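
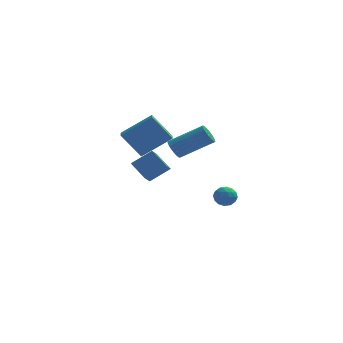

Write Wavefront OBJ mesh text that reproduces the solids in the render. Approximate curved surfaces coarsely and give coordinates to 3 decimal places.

v -3.188 -3.101 0.922
v -3.962 -2.438 1.679
v -3.01 -2.163 0.282
v -3.785 -1.5 1.039
v -2.115 -2.76 1.721
v -2.89 -2.097 2.478
v -1.938 -1.822 1.081
v -2.712 -1.159 1.838
v 0.681 4.187 -3.252
v 1.015 3.866 -3.81
v 0.445 3.134 -2.79
v 0.779 2.813 -3.348
v 1.164 3.19 -2.863
v 1.31 3.841 -3.148
v 0.15 3.159 -3.452
v 0.296 3.81 -3.737
v 0.687 3.231 -3.934
v 1.314 3.251 -3.57
v 0.146 3.749 -3.03
v 0.773 3.769 -2.666
v 0.869 4.119 -3.572
v 0.591 2.881 -3.028
v 0.818 3.102 -2.743
v 1.014 2.914 -3.071
v 1.042 4.104 -3.182
v 1.239 3.916 -3.511
v 1.326 3.518 -2.954
v 0.221 3.084 -3.089
v 0.418 2.896 -3.418
v 0.446 4.086 -3.529
v 0.642 3.898 -3.857
v 0.134 3.482 -3.646
v 0.872 3.557 -3.973
v 0.733 2.939 -3.701
v 0.363 3.142 -3.762
v 0.449 3.524 -3.93
v 1.241 3.569 -3.759
v 1.102 2.95 -3.487
v 1.329 3.171 -3.202
v 1.414 3.554 -3.369
v 1.048 3.195 -3.831
v 0.358 4.05 -3.113
v 0.219 3.431 -2.841
v 0.046 3.446 -3.231
v 0.131 3.829 -3.398
v 0.727 4.061 -2.899
v 0.588 3.443 -2.627
v 1.011 3.476 -2.67
v 1.097 3.858 -2.838
v 0.412 3.805 -2.769
v -1.617 -3.899 3.374
v -1.33 -4.27 2.968
v 0.444 -4.091 4.06
v 0.157 -3.721 4.466
v -1.289 -4.018 2.862
v 0.484 -3.84 3.953
v -1.314 -3.744 2.856
v 0.46 -3.565 3.948
v -1.398 -3.5 2.954
v 0.375 -3.321 4.045
v -1.526 -3.335 3.134
v 0.247 -3.156 4.226
v -1.672 -3.282 3.363
v 0.102 -3.103 4.454
v -1.807 -3.351 3.593
v -0.033 -3.172 4.685
v -1.904 -3.529 3.78
v -0.13 -3.35 4.872
v -1.944 -3.78 3.887
v -0.171 -3.602 4.978
v -1.92 -4.055 3.892
v -0.146 -3.876 4.984
v -1.835 -4.299 3.795
v -0.062 -4.12 4.886
v -1.707 -4.464 3.614
v 0.066 -4.285 4.706
v -1.562 -4.517 3.386
v 0.212 -4.338 4.477
v -1.427 -4.448 3.155
v 0.347 -4.269 4.247
v -4.865 1.206 2.204
v -3.2 1.608 3.437
v -4.951 2.172 2.006
v -3.286 2.574 3.238
v -3.734 1.006 0.742
v -2.069 1.408 1.974
v -3.82 1.972 0.543
v -2.155 2.374 1.776
f 2 4 1
f 5 2 1
f 1 4 3
f 3 5 1
f 2 8 4
f 6 2 5
f 6 8 2
f 4 8 3
f 7 5 3
f 3 8 7
f 7 6 5
f 8 6 7
f 9 46 25
f 46 20 49
f 25 49 14
f 46 49 25
f 9 25 21
f 25 14 26
f 21 26 10
f 25 26 21
f 9 21 30
f 21 10 31
f 30 31 16
f 21 31 30
f 9 30 42
f 30 16 45
f 42 45 19
f 30 45 42
f 9 42 46
f 42 19 50
f 46 50 20
f 42 50 46
f 10 26 37
f 26 14 40
f 37 40 18
f 26 40 37
f 14 49 27
f 49 20 48
f 27 48 13
f 49 48 27
f 20 50 47
f 50 19 43
f 47 43 11
f 50 43 47
f 19 45 44
f 45 16 32
f 44 32 15
f 45 32 44
f 16 31 36
f 31 10 33
f 36 33 17
f 31 33 36
f 12 38 24
f 38 18 39
f 24 39 13
f 38 39 24
f 12 24 22
f 24 13 23
f 22 23 11
f 24 23 22
f 12 22 29
f 22 11 28
f 29 28 15
f 22 28 29
f 12 29 34
f 29 15 35
f 34 35 17
f 29 35 34
f 12 34 38
f 34 17 41
f 38 41 18
f 34 41 38
f 13 39 27
f 39 18 40
f 27 40 14
f 39 40 27
f 11 23 47
f 23 13 48
f 47 48 20
f 23 48 47
f 15 28 44
f 28 11 43
f 44 43 19
f 28 43 44
f 17 35 36
f 35 15 32
f 36 32 16
f 35 32 36
f 18 41 37
f 41 17 33
f 37 33 10
f 41 33 37
f 52 51 55
f 52 55 53
f 53 55 56
f 53 56 54
f 55 51 57
f 55 57 56
f 56 57 58
f 56 58 54
f 57 51 59
f 57 59 58
f 58 59 60
f 58 60 54
f 59 51 61
f 59 61 60
f 60 61 62
f 60 62 54
f 61 51 63
f 61 63 62
f 62 63 64
f 62 64 54
f 63 51 65
f 63 65 64
f 64 65 66
f 64 66 54
f 65 51 67
f 65 67 66
f 66 67 68
f 66 68 54
f 67 51 69
f 67 69 68
f 68 69 70
f 68 70 54
f 69 51 71
f 69 71 70
f 70 71 72
f 70 72 54
f 71 51 73
f 71 73 72
f 72 73 74
f 72 74 54
f 73 51 75
f 73 75 74
f 74 75 76
f 74 76 54
f 75 51 77
f 75 77 76
f 76 77 78
f 76 78 54
f 77 51 79
f 77 79 78
f 78 79 80
f 78 80 54
f 79 51 52
f 79 52 80
f 80 52 53
f 80 53 54
f 82 84 81
f 85 82 81
f 81 84 83
f 83 85 81
f 82 88 84
f 86 82 85
f 86 88 82
f 84 88 83
f 87 85 83
f 83 88 87
f 87 86 85
f 88 86 87



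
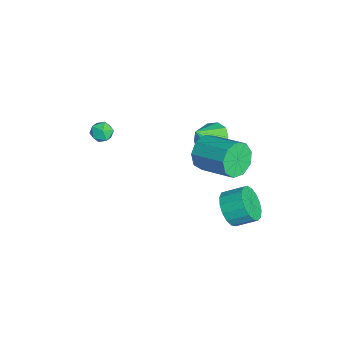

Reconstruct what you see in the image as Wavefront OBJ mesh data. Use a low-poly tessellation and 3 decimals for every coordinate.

v 0.737 2.127 1.028
v 1.503 1.698 0.417
v 1.143 1.253 2.152
v 1.76 2.221 0.731
v 1.626 2.707 1.158
v 1.152 2.972 1.536
v 0.52 2.914 1.72
v -0.03 2.556 1.64
v -0.287 2.033 1.326
v -0.153 1.546 0.899
v 0.321 1.281 0.521
v 0.953 1.339 0.337
v 0.134 -3.05 1.011
v 0.714 -3.303 1.343
v -0.534 -3.757 1.637
v 0.046 -4.01 1.969
v -0.169 -3.339 2.089
v 0.243 -2.902 1.702
v -0.063 -4.158 1.278
v 0.349 -3.721 0.891
v 0.592 -3.988 1.508
v 0.527 -3.482 2.009
v -0.347 -3.578 0.971
v -0.412 -3.072 1.472
v 2.831 1.63 2.119
v 3.499 1.363 1.327
v 4.977 2.803 2.089
v 4.309 3.07 2.881
v 3.069 1.916 1.116
v 4.547 3.356 1.878
v 2.528 2.335 1.374
v 4.005 3.776 2.136
v 2.128 2.424 1.981
v 3.606 3.865 2.742
v 2.057 2.142 2.652
v 3.535 3.582 3.414
v 2.349 1.619 3.074
v 3.827 3.06 3.836
v 2.866 1.102 3.049
v 4.344 2.543 3.811
v 3.367 0.832 2.589
v 4.845 2.272 3.351
v 3.617 0.935 1.909
v 5.095 2.375 2.671
v 3.598 2.813 -2.179
v 3.989 2.26 -1.338
v 4.193 3.374 -0.7
v 3.802 3.927 -1.541
v 4.405 2.351 -1.63
v 4.609 3.465 -0.992
v 4.637 2.548 -2.048
v 4.841 3.662 -1.41
v 4.63 2.805 -2.496
v 4.834 3.92 -1.858
v 4.387 3.065 -2.872
v 4.592 4.179 -2.234
v 3.964 3.267 -3.088
v 4.168 4.381 -2.45
v 3.456 3.364 -3.097
v 3.66 4.479 -2.459
v 2.981 3.336 -2.895
v 3.185 4.45 -2.257
v 2.647 3.187 -2.529
v 2.851 4.302 -1.891
v 2.531 2.953 -2.083
v 2.735 4.067 -1.445
v 2.66 2.687 -1.659
v 2.864 3.801 -1.021
v 3.003 2.45 -1.354
v 3.207 3.564 -0.716
v 3.483 2.295 -1.238
v 3.687 3.409 -0.6
f 2 1 4
f 2 4 3
f 4 1 5
f 4 5 3
f 5 1 6
f 5 6 3
f 6 1 7
f 6 7 3
f 7 1 8
f 7 8 3
f 8 1 9
f 8 9 3
f 9 1 10
f 9 10 3
f 10 1 11
f 10 11 3
f 11 1 12
f 11 12 3
f 12 1 2
f 12 2 3
f 13 24 18
f 13 18 14
f 13 14 20
f 13 20 23
f 13 23 24
f 14 18 22
f 18 24 17
f 24 23 15
f 23 20 19
f 20 14 21
f 16 22 17
f 16 17 15
f 16 15 19
f 16 19 21
f 16 21 22
f 17 22 18
f 15 17 24
f 19 15 23
f 21 19 20
f 22 21 14
f 26 25 29
f 26 29 27
f 27 29 30
f 27 30 28
f 29 25 31
f 29 31 30
f 30 31 32
f 30 32 28
f 31 25 33
f 31 33 32
f 32 33 34
f 32 34 28
f 33 25 35
f 33 35 34
f 34 35 36
f 34 36 28
f 35 25 37
f 35 37 36
f 36 37 38
f 36 38 28
f 37 25 39
f 37 39 38
f 38 39 40
f 38 40 28
f 39 25 41
f 39 41 40
f 40 41 42
f 40 42 28
f 41 25 43
f 41 43 42
f 42 43 44
f 42 44 28
f 43 25 26
f 43 26 44
f 44 26 27
f 44 27 28
f 46 45 49
f 46 49 47
f 47 49 50
f 47 50 48
f 49 45 51
f 49 51 50
f 50 51 52
f 50 52 48
f 51 45 53
f 51 53 52
f 52 53 54
f 52 54 48
f 53 45 55
f 53 55 54
f 54 55 56
f 54 56 48
f 55 45 57
f 55 57 56
f 56 57 58
f 56 58 48
f 57 45 59
f 57 59 58
f 58 59 60
f 58 60 48
f 59 45 61
f 59 61 60
f 60 61 62
f 60 62 48
f 61 45 63
f 61 63 62
f 62 63 64
f 62 64 48
f 63 45 65
f 63 65 64
f 64 65 66
f 64 66 48
f 65 45 67
f 65 67 66
f 66 67 68
f 66 68 48
f 67 45 69
f 67 69 68
f 68 69 70
f 68 70 48
f 69 45 71
f 69 71 70
f 70 71 72
f 70 72 48
f 71 45 46
f 71 46 72
f 72 46 47
f 72 47 48



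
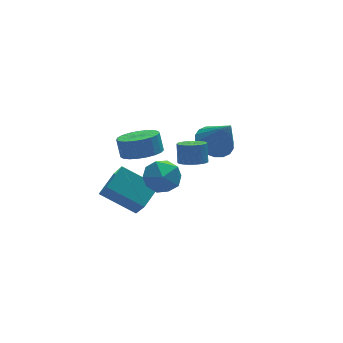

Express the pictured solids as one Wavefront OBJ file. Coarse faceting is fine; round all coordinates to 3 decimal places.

v -3.06 -0.82 3.371
v -2.041 -0.794 3.401
v -2.08 -0.353 4.32
v -3.1 -0.38 4.289
v -2.134 -0.422 3.219
v -2.173 0.019 4.138
v -2.386 -0.12 3.063
v -2.425 0.321 3.982
v -2.756 0.062 2.96
v -2.795 0.503 3.879
v -3.178 0.091 2.928
v -3.217 0.532 3.847
v -3.579 -0.038 2.973
v -3.618 0.403 3.892
v -3.891 -0.302 3.086
v -3.93 0.139 4.005
v -4.06 -0.655 3.249
v -4.099 -0.214 4.168
v -4.055 -1.038 3.432
v -4.094 -0.597 4.351
v -3.879 -1.382 3.605
v -3.918 -0.941 4.524
v -3.561 -1.63 3.738
v -3.6 -1.189 4.657
v -3.156 -1.738 3.807
v -3.195 -1.297 4.725
v -2.735 -1.687 3.8
v -2.774 -1.246 4.719
v -2.371 -1.486 3.719
v -2.41 -1.045 4.638
v -2.125 -1.17 3.578
v -2.164 -0.729 4.497
v 1.323 1.082 1.485
v 1.836 0.351 0.971
v 1.797 0.198 3.215
v 2.158 0.669 1.045
v 2.314 1.069 1.206
v 2.274 1.471 1.423
v 2.046 1.796 1.651
v 1.674 1.98 1.847
v 1.233 1.985 1.971
v 0.809 1.812 1.998
v 0.488 1.494 1.924
v 0.331 1.094 1.763
v 0.371 0.692 1.547
v 0.6 0.367 1.318
v 0.972 0.184 1.123
v 1.413 0.178 0.999
v -1.182 0.885 0.953
v -0.741 0.165 0.258
v -2.739 0.055 0.822
v -2.298 -0.665 0.127
v -2 -0.668 1.179
v -1.038 -0.155 1.26
v -2.442 0.375 -0.18
v -1.48 0.888 -0.099
v -1.519 -0.15 -0.443
v -1.246 -0.794 0.398
v -2.234 1.014 0.682
v -1.961 0.37 1.523
v -2.53 1.652 -3.278
v -2.51 0.481 -1.82
v -4.016 2.864 -2.285
v -3.997 1.693 -0.827
v -1.463 2.447 -2.653
v -1.444 1.276 -1.195
v -2.95 3.659 -1.66
v -2.93 2.488 -0.202
v -1.051 -2.116 3.12
v -0.419 -2.43 3.188
v -0.276 -1.939 4.128
v -0.909 -1.624 4.06
v -0.348 -2.18 3.047
v -0.205 -1.689 3.987
v -0.4 -1.92 2.918
v -0.257 -1.428 3.858
v -0.564 -1.693 2.825
v -0.421 -1.201 3.765
v -0.812 -1.539 2.782
v -0.669 -1.048 3.722
v -1.102 -1.485 2.798
v -0.959 -0.994 3.738
v -1.383 -1.54 2.87
v -1.24 -1.049 3.809
v -1.607 -1.694 2.984
v -1.464 -1.203 3.924
v -1.735 -1.922 3.123
v -1.592 -1.431 4.062
v -1.744 -2.183 3.261
v -1.601 -1.691 4.2
v -1.634 -2.432 3.374
v -1.491 -1.941 4.314
v -1.423 -2.627 3.444
v -1.28 -2.135 4.384
v -1.148 -2.733 3.457
v -1.005 -2.242 4.397
v -0.856 -2.732 3.413
v -0.713 -2.241 4.353
v -0.598 -2.625 3.318
v -0.455 -2.134 4.257
f 2 1 5
f 2 5 3
f 3 5 6
f 3 6 4
f 5 1 7
f 5 7 6
f 6 7 8
f 6 8 4
f 7 1 9
f 7 9 8
f 8 9 10
f 8 10 4
f 9 1 11
f 9 11 10
f 10 11 12
f 10 12 4
f 11 1 13
f 11 13 12
f 12 13 14
f 12 14 4
f 13 1 15
f 13 15 14
f 14 15 16
f 14 16 4
f 15 1 17
f 15 17 16
f 16 17 18
f 16 18 4
f 17 1 19
f 17 19 18
f 18 19 20
f 18 20 4
f 19 1 21
f 19 21 20
f 20 21 22
f 20 22 4
f 21 1 23
f 21 23 22
f 22 23 24
f 22 24 4
f 23 1 25
f 23 25 24
f 24 25 26
f 24 26 4
f 25 1 27
f 25 27 26
f 26 27 28
f 26 28 4
f 27 1 29
f 27 29 28
f 28 29 30
f 28 30 4
f 29 1 31
f 29 31 30
f 30 31 32
f 30 32 4
f 31 1 2
f 31 2 32
f 32 2 3
f 32 3 4
f 34 33 36
f 34 36 35
f 36 33 37
f 36 37 35
f 37 33 38
f 37 38 35
f 38 33 39
f 38 39 35
f 39 33 40
f 39 40 35
f 40 33 41
f 40 41 35
f 41 33 42
f 41 42 35
f 42 33 43
f 42 43 35
f 43 33 44
f 43 44 35
f 44 33 45
f 44 45 35
f 45 33 46
f 45 46 35
f 46 33 47
f 46 47 35
f 47 33 48
f 47 48 35
f 48 33 34
f 48 34 35
f 49 60 54
f 49 54 50
f 49 50 56
f 49 56 59
f 49 59 60
f 50 54 58
f 54 60 53
f 60 59 51
f 59 56 55
f 56 50 57
f 52 58 53
f 52 53 51
f 52 51 55
f 52 55 57
f 52 57 58
f 53 58 54
f 51 53 60
f 55 51 59
f 57 55 56
f 58 57 50
f 62 64 61
f 65 62 61
f 61 64 63
f 63 65 61
f 62 68 64
f 66 62 65
f 66 68 62
f 64 68 63
f 67 65 63
f 63 68 67
f 67 66 65
f 68 66 67
f 70 69 73
f 70 73 71
f 71 73 74
f 71 74 72
f 73 69 75
f 73 75 74
f 74 75 76
f 74 76 72
f 75 69 77
f 75 77 76
f 76 77 78
f 76 78 72
f 77 69 79
f 77 79 78
f 78 79 80
f 78 80 72
f 79 69 81
f 79 81 80
f 80 81 82
f 80 82 72
f 81 69 83
f 81 83 82
f 82 83 84
f 82 84 72
f 83 69 85
f 83 85 84
f 84 85 86
f 84 86 72
f 85 69 87
f 85 87 86
f 86 87 88
f 86 88 72
f 87 69 89
f 87 89 88
f 88 89 90
f 88 90 72
f 89 69 91
f 89 91 90
f 90 91 92
f 90 92 72
f 91 69 93
f 91 93 92
f 92 93 94
f 92 94 72
f 93 69 95
f 93 95 94
f 94 95 96
f 94 96 72
f 95 69 97
f 95 97 96
f 96 97 98
f 96 98 72
f 97 69 99
f 97 99 98
f 98 99 100
f 98 100 72
f 99 69 70
f 99 70 100
f 100 70 71
f 100 71 72



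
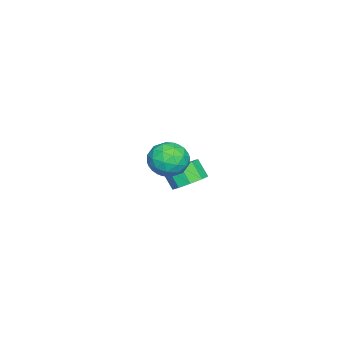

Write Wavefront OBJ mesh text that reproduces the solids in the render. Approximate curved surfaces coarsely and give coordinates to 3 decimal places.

v 1.996 3.198 1.918
v 2.796 2.964 1.331
v 1.624 1.596 2.049
v 2.424 1.362 1.462
v 2.572 1.729 2.402
v 2.801 2.719 2.321
v 1.619 1.841 1.059
v 1.848 2.831 0.978
v 2.563 2.126 0.8
v 3.152 2.057 1.629
v 1.268 2.503 1.751
v 1.857 2.434 2.58
v 2.429 3.222 1.613
v 1.991 1.338 1.767
v 2.078 1.554 2.319
v 2.549 1.416 1.974
v 2.432 3.078 2.195
v 2.902 2.941 1.85
v 2.77 2.214 2.479
v 1.518 1.619 1.53
v 1.988 1.482 1.185
v 1.871 3.144 1.406
v 2.342 3.006 1.061
v 1.65 2.346 0.901
v 2.762 2.592 0.956
v 2.543 1.65 1.032
v 2.07 1.931 0.796
v 2.205 2.513 0.748
v 3.108 2.551 1.443
v 2.89 1.609 1.52
v 2.976 1.825 2.073
v 3.111 2.407 2.025
v 2.971 2.058 1.131
v 1.53 2.951 1.86
v 1.312 2.009 1.937
v 1.309 2.153 1.355
v 1.444 2.735 1.307
v 1.877 2.91 2.348
v 1.658 1.968 2.424
v 2.215 2.047 2.632
v 2.35 2.629 2.584
v 1.449 2.502 2.249
v -3.322 1.346 -3.165
v -2.425 1.092 -3.041
v -2.722 0.481 -2.15
v -3.618 0.734 -2.275
v -2.549 1.63 -2.712
v -2.846 1.019 -1.822
v -3.034 2.036 -2.596
v -3.331 1.425 -1.705
v -3.654 2.118 -2.746
v -3.951 1.507 -1.855
v -4.118 1.839 -3.092
v -4.415 1.228 -2.202
v -4.21 1.329 -3.473
v -4.507 0.718 -2.582
v -3.886 0.827 -3.709
v -4.183 0.216 -2.819
v -3.298 0.567 -3.692
v -3.595 -0.044 -2.801
v -2.721 0.672 -3.427
v -3.018 0.061 -2.537
f 1 38 17
f 38 12 41
f 17 41 6
f 38 41 17
f 1 17 13
f 17 6 18
f 13 18 2
f 17 18 13
f 1 13 22
f 13 2 23
f 22 23 8
f 13 23 22
f 1 22 34
f 22 8 37
f 34 37 11
f 22 37 34
f 1 34 38
f 34 11 42
f 38 42 12
f 34 42 38
f 2 18 29
f 18 6 32
f 29 32 10
f 18 32 29
f 6 41 19
f 41 12 40
f 19 40 5
f 41 40 19
f 12 42 39
f 42 11 35
f 39 35 3
f 42 35 39
f 11 37 36
f 37 8 24
f 36 24 7
f 37 24 36
f 8 23 28
f 23 2 25
f 28 25 9
f 23 25 28
f 4 30 16
f 30 10 31
f 16 31 5
f 30 31 16
f 4 16 14
f 16 5 15
f 14 15 3
f 16 15 14
f 4 14 21
f 14 3 20
f 21 20 7
f 14 20 21
f 4 21 26
f 21 7 27
f 26 27 9
f 21 27 26
f 4 26 30
f 26 9 33
f 30 33 10
f 26 33 30
f 5 31 19
f 31 10 32
f 19 32 6
f 31 32 19
f 3 15 39
f 15 5 40
f 39 40 12
f 15 40 39
f 7 20 36
f 20 3 35
f 36 35 11
f 20 35 36
f 9 27 28
f 27 7 24
f 28 24 8
f 27 24 28
f 10 33 29
f 33 9 25
f 29 25 2
f 33 25 29
f 44 43 47
f 44 47 45
f 45 47 48
f 45 48 46
f 47 43 49
f 47 49 48
f 48 49 50
f 48 50 46
f 49 43 51
f 49 51 50
f 50 51 52
f 50 52 46
f 51 43 53
f 51 53 52
f 52 53 54
f 52 54 46
f 53 43 55
f 53 55 54
f 54 55 56
f 54 56 46
f 55 43 57
f 55 57 56
f 56 57 58
f 56 58 46
f 57 43 59
f 57 59 58
f 58 59 60
f 58 60 46
f 59 43 61
f 59 61 60
f 60 61 62
f 60 62 46
f 61 43 44
f 61 44 62
f 62 44 45
f 62 45 46



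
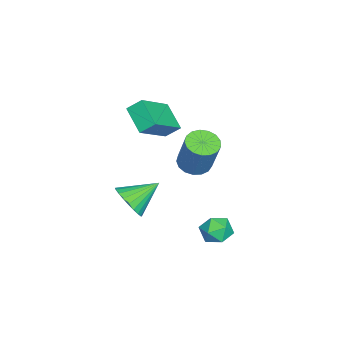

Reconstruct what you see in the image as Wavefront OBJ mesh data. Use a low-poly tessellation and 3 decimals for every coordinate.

v 1.252 1.185 -3.324
v 1.661 0.909 -2.695
v 1.019 -0.029 -3.705
v 1.428 -0.305 -3.076
v 0.725 0.059 -2.967
v 0.869 0.809 -2.731
v 1.811 0.071 -3.669
v 1.955 0.821 -3.433
v 2.007 0.22 -2.909
v 1.336 0.213 -2.475
v 1.344 0.667 -3.925
v 0.673 0.66 -3.491
v 1.017 -0.593 0.749
v 1.718 -0.495 0.474
v 2.325 -0.009 2.196
v 1.623 -0.107 2.471
v 1.564 -0.168 0.436
v 2.17 0.318 2.159
v 1.283 0.062 0.47
v 1.89 0.548 2.193
v 0.942 0.141 0.568
v 1.549 0.628 2.29
v 0.618 0.052 0.707
v 1.225 0.539 2.429
v 0.385 -0.184 0.856
v 0.992 0.302 2.578
v 0.297 -0.514 0.98
v 0.904 -0.028 2.702
v 0.374 -0.863 1.051
v 0.98 -0.376 2.774
v 0.598 -1.149 1.053
v 1.204 -0.663 2.776
v 0.918 -1.309 0.986
v 1.524 -0.822 2.708
v 1.26 -1.304 0.864
v 1.867 -0.817 2.586
v 1.547 -1.136 0.715
v 2.154 -0.65 2.438
v 1.713 -0.845 0.575
v 2.319 -0.358 2.297
v 0.182 -3.674 -2.981
v 0.822 -3.739 -2.282
v -0.642 -2.506 -2.119
v 0.973 -3.476 -2.495
v 1.004 -3.243 -2.781
v 0.91 -3.075 -3.098
v 0.705 -2.999 -3.397
v 0.42 -3.025 -3.633
v 0.099 -3.151 -3.77
v -0.209 -3.356 -3.786
v -0.458 -3.609 -3.68
v -0.609 -3.873 -3.468
v -0.64 -4.106 -3.182
v -0.546 -4.274 -2.865
v -0.341 -4.35 -2.565
v -0.056 -4.323 -2.33
v 0.265 -4.198 -2.193
v 0.573 -3.993 -2.176
v -1.996 -3.122 1.424
v -0.421 -3.857 2.62
v -2.111 -2.472 1.976
v -0.536 -3.208 3.171
v -1.044 -2.312 0.669
v 0.531 -3.048 1.864
v -1.159 -1.663 1.22
v 0.416 -2.398 2.416
f 1 12 6
f 1 6 2
f 1 2 8
f 1 8 11
f 1 11 12
f 2 6 10
f 6 12 5
f 12 11 3
f 11 8 7
f 8 2 9
f 4 10 5
f 4 5 3
f 4 3 7
f 4 7 9
f 4 9 10
f 5 10 6
f 3 5 12
f 7 3 11
f 9 7 8
f 10 9 2
f 14 13 17
f 14 17 15
f 15 17 18
f 15 18 16
f 17 13 19
f 17 19 18
f 18 19 20
f 18 20 16
f 19 13 21
f 19 21 20
f 20 21 22
f 20 22 16
f 21 13 23
f 21 23 22
f 22 23 24
f 22 24 16
f 23 13 25
f 23 25 24
f 24 25 26
f 24 26 16
f 25 13 27
f 25 27 26
f 26 27 28
f 26 28 16
f 27 13 29
f 27 29 28
f 28 29 30
f 28 30 16
f 29 13 31
f 29 31 30
f 30 31 32
f 30 32 16
f 31 13 33
f 31 33 32
f 32 33 34
f 32 34 16
f 33 13 35
f 33 35 34
f 34 35 36
f 34 36 16
f 35 13 37
f 35 37 36
f 36 37 38
f 36 38 16
f 37 13 39
f 37 39 38
f 38 39 40
f 38 40 16
f 39 13 14
f 39 14 40
f 40 14 15
f 40 15 16
f 42 41 44
f 42 44 43
f 44 41 45
f 44 45 43
f 45 41 46
f 45 46 43
f 46 41 47
f 46 47 43
f 47 41 48
f 47 48 43
f 48 41 49
f 48 49 43
f 49 41 50
f 49 50 43
f 50 41 51
f 50 51 43
f 51 41 52
f 51 52 43
f 52 41 53
f 52 53 43
f 53 41 54
f 53 54 43
f 54 41 55
f 54 55 43
f 55 41 56
f 55 56 43
f 56 41 57
f 56 57 43
f 57 41 58
f 57 58 43
f 58 41 42
f 58 42 43
f 60 62 59
f 63 60 59
f 59 62 61
f 61 63 59
f 60 66 62
f 64 60 63
f 64 66 60
f 62 66 61
f 65 63 61
f 61 66 65
f 65 64 63
f 66 64 65



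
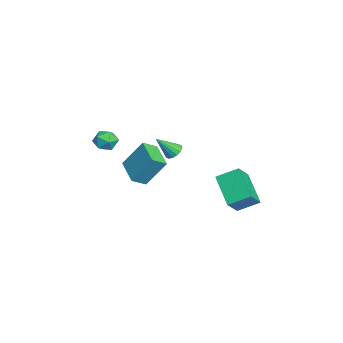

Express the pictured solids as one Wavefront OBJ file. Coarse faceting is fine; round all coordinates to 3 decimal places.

v -0.707 -3.222 -0.044
v -0.129 -3.733 0.062
v -1.491 -4.167 -0.322
v -0.913 -4.678 -0.216
v -1.208 -4.292 0.392
v -0.723 -3.708 0.564
v -0.897 -4.192 -0.824
v -0.412 -3.608 -0.652
v -0.247 -4.332 -0.42
v -0.439 -4.394 0.332
v -1.181 -3.506 -0.592
v -1.373 -3.568 0.16
v -3.34 -0.279 -2.238
v -2.766 -0.343 -2.435
v -3.06 -1.281 -1.102
v -2.755 -0.105 -2.228
v -2.901 0.086 -2.024
v -3.164 0.18 -1.876
v -3.474 0.15 -1.826
v -3.749 0.006 -1.886
v -3.913 -0.215 -2.04
v -3.924 -0.453 -2.247
v -3.779 -0.644 -2.452
v -3.516 -0.738 -2.599
v -3.205 -0.708 -2.65
v -2.931 -0.564 -2.59
v -0.979 2.505 -3.494
v -0.925 3.742 -2.82
v 0.701 3.112 -4.744
v 0.755 4.349 -4.071
v -0.075 1.951 -2.549
v -0.021 3.188 -1.876
v 1.605 2.558 -3.8
v 1.659 3.795 -3.126
v 0.904 -2.257 -1.272
v 1.297 -2.995 -0.802
v 1.041 -1.171 0.318
v 1.434 -1.91 0.788
v 2.486 -1.73 -1.768
v 2.879 -2.469 -1.298
v 2.623 -0.645 -0.178
v 3.016 -1.383 0.292
f 1 12 6
f 1 6 2
f 1 2 8
f 1 8 11
f 1 11 12
f 2 6 10
f 6 12 5
f 12 11 3
f 11 8 7
f 8 2 9
f 4 10 5
f 4 5 3
f 4 3 7
f 4 7 9
f 4 9 10
f 5 10 6
f 3 5 12
f 7 3 11
f 9 7 8
f 10 9 2
f 14 13 16
f 14 16 15
f 16 13 17
f 16 17 15
f 17 13 18
f 17 18 15
f 18 13 19
f 18 19 15
f 19 13 20
f 19 20 15
f 20 13 21
f 20 21 15
f 21 13 22
f 21 22 15
f 22 13 23
f 22 23 15
f 23 13 24
f 23 24 15
f 24 13 25
f 24 25 15
f 25 13 26
f 25 26 15
f 26 13 14
f 26 14 15
f 28 30 27
f 31 28 27
f 27 30 29
f 29 31 27
f 28 34 30
f 32 28 31
f 32 34 28
f 30 34 29
f 33 31 29
f 29 34 33
f 33 32 31
f 34 32 33
f 36 38 35
f 39 36 35
f 35 38 37
f 37 39 35
f 36 42 38
f 40 36 39
f 40 42 36
f 38 42 37
f 41 39 37
f 37 42 41
f 41 40 39
f 42 40 41



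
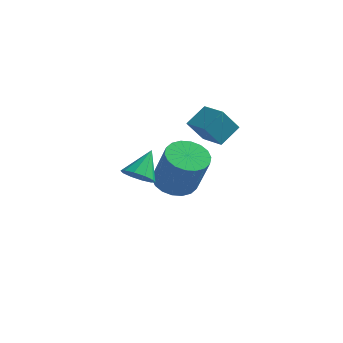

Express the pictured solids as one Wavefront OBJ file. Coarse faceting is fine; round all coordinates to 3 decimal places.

v 3.443 -0.47 3.996
v 3.845 0.388 4.611
v 2.427 0.167 3.772
v 2.829 1.025 4.386
v 3.951 -0.005 3.014
v 4.353 0.853 3.628
v 2.935 0.632 2.789
v 3.337 1.49 3.404
v 2.071 -0.124 0.615
v 2.837 0.369 0.424
v 3.554 -0.043 2.234
v 2.789 -0.536 2.425
v 2.584 0.652 0.589
v 3.301 0.24 2.399
v 2.229 0.781 0.758
v 2.946 0.369 2.568
v 1.843 0.731 0.9
v 2.561 0.32 2.71
v 1.503 0.512 0.985
v 2.22 0.1 2.795
v 1.275 0.167 0.997
v 1.992 -0.245 2.807
v 1.205 -0.236 0.933
v 1.922 -0.648 2.743
v 1.306 -0.617 0.806
v 2.023 -1.029 2.616
v 1.559 -0.9 0.641
v 2.276 -1.312 2.451
v 1.914 -1.029 0.472
v 2.631 -1.441 2.282
v 2.299 -0.98 0.33
v 3.017 -1.391 2.14
v 2.64 -0.76 0.245
v 3.357 -1.172 2.055
v 2.868 -0.415 0.233
v 3.585 -0.827 2.043
v 2.938 -0.012 0.297
v 3.655 -0.424 2.107
v 2.412 -4.384 3.299
v 2.761 -3.996 2.848
v 2.548 -3.436 4.221
v 2.346 -3.901 2.811
v 1.957 -3.991 2.961
v 1.742 -4.231 3.24
v 1.782 -4.529 3.541
v 2.063 -4.773 3.75
v 2.477 -4.868 3.787
v 2.866 -4.778 3.637
v 3.082 -4.538 3.358
v 3.041 -4.24 3.057
f 2 4 1
f 5 2 1
f 1 4 3
f 3 5 1
f 2 8 4
f 6 2 5
f 6 8 2
f 4 8 3
f 7 5 3
f 3 8 7
f 7 6 5
f 8 6 7
f 10 9 13
f 10 13 11
f 11 13 14
f 11 14 12
f 13 9 15
f 13 15 14
f 14 15 16
f 14 16 12
f 15 9 17
f 15 17 16
f 16 17 18
f 16 18 12
f 17 9 19
f 17 19 18
f 18 19 20
f 18 20 12
f 19 9 21
f 19 21 20
f 20 21 22
f 20 22 12
f 21 9 23
f 21 23 22
f 22 23 24
f 22 24 12
f 23 9 25
f 23 25 24
f 24 25 26
f 24 26 12
f 25 9 27
f 25 27 26
f 26 27 28
f 26 28 12
f 27 9 29
f 27 29 28
f 28 29 30
f 28 30 12
f 29 9 31
f 29 31 30
f 30 31 32
f 30 32 12
f 31 9 33
f 31 33 32
f 32 33 34
f 32 34 12
f 33 9 35
f 33 35 34
f 34 35 36
f 34 36 12
f 35 9 37
f 35 37 36
f 36 37 38
f 36 38 12
f 37 9 10
f 37 10 38
f 38 10 11
f 38 11 12
f 40 39 42
f 40 42 41
f 42 39 43
f 42 43 41
f 43 39 44
f 43 44 41
f 44 39 45
f 44 45 41
f 45 39 46
f 45 46 41
f 46 39 47
f 46 47 41
f 47 39 48
f 47 48 41
f 48 39 49
f 48 49 41
f 49 39 50
f 49 50 41
f 50 39 40
f 50 40 41



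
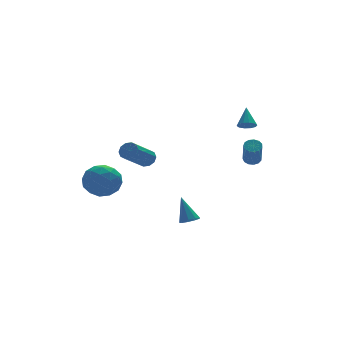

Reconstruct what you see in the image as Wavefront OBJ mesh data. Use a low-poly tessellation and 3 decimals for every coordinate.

v -4.059 3.792 -2.921
v -2.948 3.619 -2.539
v -4.712 2.601 -1.561
v -3.601 2.428 -1.179
v -4.124 3.483 -1.025
v -3.72 4.219 -1.866
v -3.94 2.001 -2.234
v -3.536 2.737 -3.075
v -2.874 2.511 -2.115
v -2.987 3.428 -1.367
v -4.673 2.792 -2.733
v -4.786 3.709 -1.985
v -3.446 3.81 -2.85
v -4.214 2.41 -1.25
v -4.521 3.031 -1.16
v -3.868 2.928 -0.935
v -3.9 4.163 -2.454
v -3.247 4.061 -2.229
v -3.938 3.982 -1.339
v -4.413 2.159 -1.871
v -3.76 2.057 -1.646
v -3.792 3.292 -3.165
v -3.139 3.189 -2.94
v -3.722 2.238 -2.761
v -2.749 3.057 -2.376
v -3.133 2.357 -1.576
v -3.333 2.106 -2.197
v -3.095 2.539 -2.691
v -2.816 3.596 -1.936
v -3.2 2.896 -1.137
v -3.507 3.516 -1.046
v -3.27 3.949 -1.54
v -2.773 2.945 -1.687
v -4.46 3.324 -2.963
v -4.844 2.624 -2.164
v -4.39 2.271 -2.56
v -4.153 2.704 -3.054
v -4.527 3.863 -2.524
v -4.911 3.163 -1.724
v -4.565 3.681 -1.409
v -4.327 4.114 -1.903
v -4.887 3.275 -2.413
v -0.261 -0.758 -4.177
v 0.208 -1.037 -3.953
v -0.379 0.178 -2.763
v 0.327 -0.711 -4.159
v 0.171 -0.407 -4.373
v -0.187 -0.267 -4.496
v -0.579 -0.356 -4.47
v -0.823 -0.634 -4.306
v -0.803 -0.969 -4.083
v -0.53 -1.206 -3.904
v -0.131 -1.233 -3.852
v 3.186 -1.223 0.093
v 3.415 -0.874 0.386
v 3.044 -1.728 1.699
v 2.814 -2.077 1.407
v 3.141 -0.791 0.362
v 2.77 -1.646 1.675
v 2.881 -0.846 0.252
v 2.51 -1.7 1.566
v 2.718 -1.02 0.093
v 2.346 -1.875 1.406
v 2.703 -1.259 -0.067
v 2.331 -2.113 1.246
v 2.841 -1.486 -0.175
v 2.47 -2.34 1.138
v 3.089 -1.63 -0.199
v 2.718 -2.484 1.115
v 3.368 -1.644 -0.129
v 2.996 -2.498 1.184
v 3.588 -1.525 0.011
v 3.217 -2.379 1.324
v 3.681 -1.31 0.177
v 3.31 -2.164 1.49
v 3.617 -1.067 0.317
v 3.245 -1.921 1.63
v -0.924 3.8 -1.013
v -0.502 3.665 -0.579
v -1.934 2.745 0.527
v -2.356 2.88 0.093
v -0.655 4.005 -0.494
v -2.087 3.086 0.613
v -0.91 4.268 -0.607
v -2.343 3.348 0.5
v -1.171 4.351 -0.875
v -2.603 3.432 0.232
v -1.337 4.224 -1.196
v -2.77 3.305 -0.089
v -1.346 3.935 -1.447
v -2.778 3.015 -0.341
v -1.193 3.594 -1.533
v -2.625 2.675 -0.426
v -0.937 3.332 -1.42
v -2.37 2.412 -0.313
v -0.677 3.248 -1.152
v -2.109 2.329 -0.045
v -0.51 3.375 -0.831
v -1.943 2.456 0.276
v 3.672 0.499 1.932
v 4.202 0.512 1.753
v 4.008 1.321 2.988
v 4.032 0.773 1.603
v 3.724 0.93 1.579
v 3.397 0.922 1.69
v 3.174 0.752 1.893
v 3.141 0.485 2.112
v 3.312 0.224 2.261
v 3.619 0.067 2.285
v 3.947 0.075 2.174
v 4.17 0.245 1.971
f 1 38 17
f 38 12 41
f 17 41 6
f 38 41 17
f 1 17 13
f 17 6 18
f 13 18 2
f 17 18 13
f 1 13 22
f 13 2 23
f 22 23 8
f 13 23 22
f 1 22 34
f 22 8 37
f 34 37 11
f 22 37 34
f 1 34 38
f 34 11 42
f 38 42 12
f 34 42 38
f 2 18 29
f 18 6 32
f 29 32 10
f 18 32 29
f 6 41 19
f 41 12 40
f 19 40 5
f 41 40 19
f 12 42 39
f 42 11 35
f 39 35 3
f 42 35 39
f 11 37 36
f 37 8 24
f 36 24 7
f 37 24 36
f 8 23 28
f 23 2 25
f 28 25 9
f 23 25 28
f 4 30 16
f 30 10 31
f 16 31 5
f 30 31 16
f 4 16 14
f 16 5 15
f 14 15 3
f 16 15 14
f 4 14 21
f 14 3 20
f 21 20 7
f 14 20 21
f 4 21 26
f 21 7 27
f 26 27 9
f 21 27 26
f 4 26 30
f 26 9 33
f 30 33 10
f 26 33 30
f 5 31 19
f 31 10 32
f 19 32 6
f 31 32 19
f 3 15 39
f 15 5 40
f 39 40 12
f 15 40 39
f 7 20 36
f 20 3 35
f 36 35 11
f 20 35 36
f 9 27 28
f 27 7 24
f 28 24 8
f 27 24 28
f 10 33 29
f 33 9 25
f 29 25 2
f 33 25 29
f 44 43 46
f 44 46 45
f 46 43 47
f 46 47 45
f 47 43 48
f 47 48 45
f 48 43 49
f 48 49 45
f 49 43 50
f 49 50 45
f 50 43 51
f 50 51 45
f 51 43 52
f 51 52 45
f 52 43 53
f 52 53 45
f 53 43 44
f 53 44 45
f 55 54 58
f 55 58 56
f 56 58 59
f 56 59 57
f 58 54 60
f 58 60 59
f 59 60 61
f 59 61 57
f 60 54 62
f 60 62 61
f 61 62 63
f 61 63 57
f 62 54 64
f 62 64 63
f 63 64 65
f 63 65 57
f 64 54 66
f 64 66 65
f 65 66 67
f 65 67 57
f 66 54 68
f 66 68 67
f 67 68 69
f 67 69 57
f 68 54 70
f 68 70 69
f 69 70 71
f 69 71 57
f 70 54 72
f 70 72 71
f 71 72 73
f 71 73 57
f 72 54 74
f 72 74 73
f 73 74 75
f 73 75 57
f 74 54 76
f 74 76 75
f 75 76 77
f 75 77 57
f 76 54 55
f 76 55 77
f 77 55 56
f 77 56 57
f 79 78 82
f 79 82 80
f 80 82 83
f 80 83 81
f 82 78 84
f 82 84 83
f 83 84 85
f 83 85 81
f 84 78 86
f 84 86 85
f 85 86 87
f 85 87 81
f 86 78 88
f 86 88 87
f 87 88 89
f 87 89 81
f 88 78 90
f 88 90 89
f 89 90 91
f 89 91 81
f 90 78 92
f 90 92 91
f 91 92 93
f 91 93 81
f 92 78 94
f 92 94 93
f 93 94 95
f 93 95 81
f 94 78 96
f 94 96 95
f 95 96 97
f 95 97 81
f 96 78 98
f 96 98 97
f 97 98 99
f 97 99 81
f 98 78 79
f 98 79 99
f 99 79 80
f 99 80 81
f 101 100 103
f 101 103 102
f 103 100 104
f 103 104 102
f 104 100 105
f 104 105 102
f 105 100 106
f 105 106 102
f 106 100 107
f 106 107 102
f 107 100 108
f 107 108 102
f 108 100 109
f 108 109 102
f 109 100 110
f 109 110 102
f 110 100 111
f 110 111 102
f 111 100 101
f 111 101 102



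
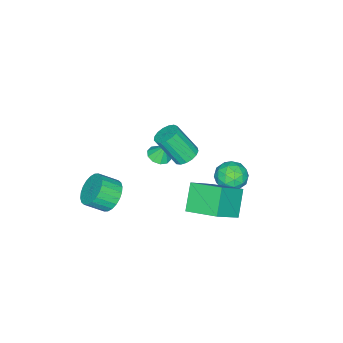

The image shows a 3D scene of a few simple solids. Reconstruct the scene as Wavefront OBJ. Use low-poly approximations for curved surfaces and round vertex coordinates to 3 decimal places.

v 3.12 -2.892 -0.817
v 3.925 -2.792 -1.436
v 4.604 -3.588 -0.682
v 3.8 -3.688 -0.063
v 3.987 -2.495 -1.179
v 4.667 -3.29 -0.424
v 3.918 -2.258 -0.867
v 4.597 -3.054 -0.112
v 3.727 -2.118 -0.547
v 4.406 -2.914 0.208
v 3.443 -2.096 -0.268
v 4.123 -2.891 0.486
v 3.111 -2.195 -0.073
v 3.79 -2.99 0.681
v 2.78 -2.4 0.009
v 3.459 -3.196 0.763
v 2.501 -2.68 -0.035
v 3.18 -3.476 0.719
v 2.316 -2.992 -0.198
v 2.995 -3.788 0.556
v 2.253 -3.29 -0.456
v 2.933 -4.085 0.299
v 2.323 -3.526 -0.768
v 3.002 -4.322 -0.013
v 2.514 -3.666 -1.088
v 3.193 -4.462 -0.333
v 2.797 -3.689 -1.366
v 3.477 -4.484 -0.612
v 3.13 -3.59 -1.561
v 3.809 -4.385 -0.807
v 3.461 -3.384 -1.643
v 4.14 -4.18 -0.889
v 3.74 -3.104 -1.599
v 4.419 -3.9 -0.845
v -3.282 1.182 -3.463
v -2.611 0.419 -3.367
v -4.029 0.701 -2.073
v -3.358 -0.062 -1.977
v -3.053 0.903 -1.853
v -2.592 1.201 -2.712
v -4.048 -0.081 -2.728
v -3.587 0.217 -3.587
v -3.085 -0.361 -2.913
v -2.47 0.247 -2.372
v -4.17 0.873 -3.068
v -3.555 1.481 -2.527
v -2.881 0.843 -3.537
v -3.759 0.277 -1.903
v -3.58 0.844 -1.83
v -3.186 0.396 -1.773
v -2.869 1.302 -3.152
v -2.475 0.854 -3.096
v -2.735 1.138 -2.206
v -4.165 0.266 -2.344
v -3.771 -0.182 -2.288
v -3.454 0.724 -3.667
v -3.06 0.276 -3.61
v -3.905 -0.018 -3.234
v -2.766 -0.064 -3.214
v -3.205 -0.347 -2.397
v -3.61 -0.358 -2.838
v -3.339 -0.183 -3.343
v -2.404 0.293 -2.896
v -2.843 0.01 -2.079
v -2.664 0.578 -2.006
v -2.393 0.753 -2.511
v -2.683 -0.166 -2.629
v -3.797 1.11 -3.361
v -4.236 0.827 -2.544
v -4.247 0.367 -2.929
v -3.976 0.542 -3.434
v -3.435 1.467 -3.043
v -3.874 1.184 -2.226
v -3.301 1.303 -2.097
v -3.03 1.478 -2.602
v -3.957 1.286 -2.811
v 0.779 0.305 2.672
v 1.511 0.456 2.605
v 1.872 -0.574 4.221
v 1.141 -0.725 4.288
v 1.385 0.726 2.805
v 1.747 -0.303 4.421
v 1.121 0.9 2.975
v 1.483 -0.13 4.591
v 0.778 0.937 3.075
v 1.14 -0.092 4.691
v 0.436 0.83 3.083
v 0.798 -0.2 4.699
v 0.172 0.602 2.997
v 0.534 -0.428 4.613
v 0.047 0.306 2.837
v 0.409 -0.724 4.453
v 0.09 0.01 2.638
v 0.452 -1.02 4.254
v 0.291 -0.219 2.448
v 0.653 -1.248 4.064
v 0.604 -0.327 2.309
v 0.966 -1.357 3.924
v 0.956 -0.291 2.253
v 1.318 -1.321 3.869
v 1.268 -0.118 2.293
v 1.63 -1.148 3.909
v 1.468 0.151 2.42
v 1.83 -0.878 4.036
v -0.012 1.144 -2.735
v -1.196 0.671 -1.493
v -0.122 3.043 -2.117
v -1.306 2.57 -0.876
v 1.566 0.79 -1.364
v 0.382 0.317 -0.123
v 1.456 2.689 -0.747
v 0.272 2.216 0.495
v -1.068 -2.686 -0.704
v -0.475 -3.029 -0.517
v -1.172 -2.314 0.304
v -0.362 -2.627 -0.653
v -0.519 -2.248 -0.809
v -0.886 -2.036 -0.925
v -1.322 -2.073 -0.957
v -1.661 -2.343 -0.892
v -1.774 -2.745 -0.755
v -1.617 -3.124 -0.599
v -1.251 -3.336 -0.483
v -0.815 -3.299 -0.452
f 2 1 5
f 2 5 3
f 3 5 6
f 3 6 4
f 5 1 7
f 5 7 6
f 6 7 8
f 6 8 4
f 7 1 9
f 7 9 8
f 8 9 10
f 8 10 4
f 9 1 11
f 9 11 10
f 10 11 12
f 10 12 4
f 11 1 13
f 11 13 12
f 12 13 14
f 12 14 4
f 13 1 15
f 13 15 14
f 14 15 16
f 14 16 4
f 15 1 17
f 15 17 16
f 16 17 18
f 16 18 4
f 17 1 19
f 17 19 18
f 18 19 20
f 18 20 4
f 19 1 21
f 19 21 20
f 20 21 22
f 20 22 4
f 21 1 23
f 21 23 22
f 22 23 24
f 22 24 4
f 23 1 25
f 23 25 24
f 24 25 26
f 24 26 4
f 25 1 27
f 25 27 26
f 26 27 28
f 26 28 4
f 27 1 29
f 27 29 28
f 28 29 30
f 28 30 4
f 29 1 31
f 29 31 30
f 30 31 32
f 30 32 4
f 31 1 33
f 31 33 32
f 32 33 34
f 32 34 4
f 33 1 2
f 33 2 34
f 34 2 3
f 34 3 4
f 35 72 51
f 72 46 75
f 51 75 40
f 72 75 51
f 35 51 47
f 51 40 52
f 47 52 36
f 51 52 47
f 35 47 56
f 47 36 57
f 56 57 42
f 47 57 56
f 35 56 68
f 56 42 71
f 68 71 45
f 56 71 68
f 35 68 72
f 68 45 76
f 72 76 46
f 68 76 72
f 36 52 63
f 52 40 66
f 63 66 44
f 52 66 63
f 40 75 53
f 75 46 74
f 53 74 39
f 75 74 53
f 46 76 73
f 76 45 69
f 73 69 37
f 76 69 73
f 45 71 70
f 71 42 58
f 70 58 41
f 71 58 70
f 42 57 62
f 57 36 59
f 62 59 43
f 57 59 62
f 38 64 50
f 64 44 65
f 50 65 39
f 64 65 50
f 38 50 48
f 50 39 49
f 48 49 37
f 50 49 48
f 38 48 55
f 48 37 54
f 55 54 41
f 48 54 55
f 38 55 60
f 55 41 61
f 60 61 43
f 55 61 60
f 38 60 64
f 60 43 67
f 64 67 44
f 60 67 64
f 39 65 53
f 65 44 66
f 53 66 40
f 65 66 53
f 37 49 73
f 49 39 74
f 73 74 46
f 49 74 73
f 41 54 70
f 54 37 69
f 70 69 45
f 54 69 70
f 43 61 62
f 61 41 58
f 62 58 42
f 61 58 62
f 44 67 63
f 67 43 59
f 63 59 36
f 67 59 63
f 78 77 81
f 78 81 79
f 79 81 82
f 79 82 80
f 81 77 83
f 81 83 82
f 82 83 84
f 82 84 80
f 83 77 85
f 83 85 84
f 84 85 86
f 84 86 80
f 85 77 87
f 85 87 86
f 86 87 88
f 86 88 80
f 87 77 89
f 87 89 88
f 88 89 90
f 88 90 80
f 89 77 91
f 89 91 90
f 90 91 92
f 90 92 80
f 91 77 93
f 91 93 92
f 92 93 94
f 92 94 80
f 93 77 95
f 93 95 94
f 94 95 96
f 94 96 80
f 95 77 97
f 95 97 96
f 96 97 98
f 96 98 80
f 97 77 99
f 97 99 98
f 98 99 100
f 98 100 80
f 99 77 101
f 99 101 100
f 100 101 102
f 100 102 80
f 101 77 103
f 101 103 102
f 102 103 104
f 102 104 80
f 103 77 78
f 103 78 104
f 104 78 79
f 104 79 80
f 106 108 105
f 109 106 105
f 105 108 107
f 107 109 105
f 106 112 108
f 110 106 109
f 110 112 106
f 108 112 107
f 111 109 107
f 107 112 111
f 111 110 109
f 112 110 111
f 114 113 116
f 114 116 115
f 116 113 117
f 116 117 115
f 117 113 118
f 117 118 115
f 118 113 119
f 118 119 115
f 119 113 120
f 119 120 115
f 120 113 121
f 120 121 115
f 121 113 122
f 121 122 115
f 122 113 123
f 122 123 115
f 123 113 124
f 123 124 115
f 124 113 114
f 124 114 115



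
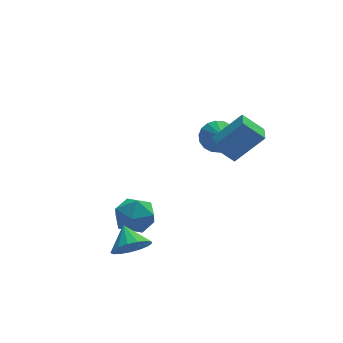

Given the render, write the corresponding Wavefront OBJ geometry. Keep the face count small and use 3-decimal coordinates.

v 2.345 2.589 0.851
v 3.066 2.252 0.35
v 2.275 1.251 1.649
v 3.256 2.436 0.674
v 3.265 2.65 1.034
v 3.092 2.852 1.357
v 2.772 3.002 1.58
v 2.366 3.07 1.658
v 1.957 3.043 1.577
v 1.624 2.926 1.352
v 1.434 2.742 1.027
v 1.425 2.528 0.668
v 1.598 2.326 0.345
v 1.918 2.176 0.122
v 2.324 2.108 0.043
v 2.733 2.135 0.125
v -3.283 -2.976 -1.821
v -2.758 -2.459 -2.468
v -3.397 -1.904 -1.059
v -3.201 -2.403 -2.613
v -3.663 -2.479 -2.576
v -4.037 -2.668 -2.366
v -4.239 -2.928 -2.032
v -4.221 -3.199 -1.649
v -3.989 -3.418 -1.306
v -3.595 -3.536 -1.081
v -3.129 -3.526 -1.025
v -2.699 -3.39 -1.152
v -2.402 -3.158 -1.433
v -2.307 -2.885 -1.802
v -2.436 -2.633 -2.176
v 1.678 -2.335 2.667
v 0.731 -1.984 3.593
v 1.939 -1.365 2.566
v 0.992 -1.014 3.492
v 3.028 -2.546 4.128
v 2.081 -2.195 5.054
v 3.289 -1.576 4.027
v 2.342 -1.225 4.953
v -2.659 0.366 -1.052
v -1.646 -0.107 -1.181
v -3.414 -0.993 -1.999
v -2.401 -1.466 -2.128
v -2.885 -1.439 -1.112
v -2.418 -0.599 -0.527
v -2.642 -0.501 -2.653
v -2.175 0.339 -2.068
v -1.636 -0.643 -2.171
v -1.786 -1.223 -1.218
v -3.274 0.123 -1.962
v -3.424 -0.457 -1.009
f 2 1 4
f 2 4 3
f 4 1 5
f 4 5 3
f 5 1 6
f 5 6 3
f 6 1 7
f 6 7 3
f 7 1 8
f 7 8 3
f 8 1 9
f 8 9 3
f 9 1 10
f 9 10 3
f 10 1 11
f 10 11 3
f 11 1 12
f 11 12 3
f 12 1 13
f 12 13 3
f 13 1 14
f 13 14 3
f 14 1 15
f 14 15 3
f 15 1 16
f 15 16 3
f 16 1 2
f 16 2 3
f 18 17 20
f 18 20 19
f 20 17 21
f 20 21 19
f 21 17 22
f 21 22 19
f 22 17 23
f 22 23 19
f 23 17 24
f 23 24 19
f 24 17 25
f 24 25 19
f 25 17 26
f 25 26 19
f 26 17 27
f 26 27 19
f 27 17 28
f 27 28 19
f 28 17 29
f 28 29 19
f 29 17 30
f 29 30 19
f 30 17 31
f 30 31 19
f 31 17 18
f 31 18 19
f 33 35 32
f 36 33 32
f 32 35 34
f 34 36 32
f 33 39 35
f 37 33 36
f 37 39 33
f 35 39 34
f 38 36 34
f 34 39 38
f 38 37 36
f 39 37 38
f 40 51 45
f 40 45 41
f 40 41 47
f 40 47 50
f 40 50 51
f 41 45 49
f 45 51 44
f 51 50 42
f 50 47 46
f 47 41 48
f 43 49 44
f 43 44 42
f 43 42 46
f 43 46 48
f 43 48 49
f 44 49 45
f 42 44 51
f 46 42 50
f 48 46 47
f 49 48 41



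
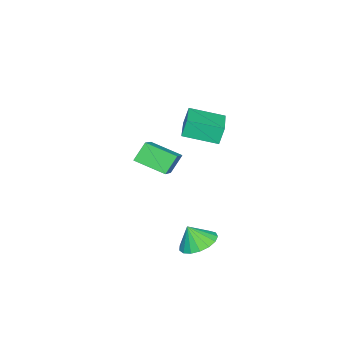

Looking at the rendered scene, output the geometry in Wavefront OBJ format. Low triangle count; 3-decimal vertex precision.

v -0.744 -0.516 2.148
v -0.964 -0.385 2.979
v -1.439 0.835 1.752
v -1.659 0.966 2.583
v 0.899 0.414 2.437
v 0.679 0.545 3.268
v 0.204 1.765 2.041
v -0.016 1.896 2.872
v -1.313 -3.068 -1.109
v -1.905 -2.857 -0.256
v -1.604 -1.67 -1.657
v -2.196 -1.459 -0.803
v 0.076 -2.461 -0.297
v -0.516 -2.25 0.557
v -0.215 -1.063 -0.844
v -0.807 -0.852 0.009
v 3.717 2.949 -1.455
v 4.479 2.732 -1.734
v 3.943 2.571 -0.545
v 4.531 3.105 -1.592
v 4.396 3.442 -1.419
v 4.106 3.666 -1.254
v 3.727 3.725 -1.134
v 3.345 3.607 -1.089
v 3.049 3.338 -1.127
v 2.906 2.98 -1.24
v 2.948 2.615 -1.402
v 3.167 2.326 -1.577
v 3.512 2.18 -1.723
v 3.903 2.21 -1.808
v 4.253 2.409 -1.812
f 2 4 1
f 5 2 1
f 1 4 3
f 3 5 1
f 2 8 4
f 6 2 5
f 6 8 2
f 4 8 3
f 7 5 3
f 3 8 7
f 7 6 5
f 8 6 7
f 10 12 9
f 13 10 9
f 9 12 11
f 11 13 9
f 10 16 12
f 14 10 13
f 14 16 10
f 12 16 11
f 15 13 11
f 11 16 15
f 15 14 13
f 16 14 15
f 18 17 20
f 18 20 19
f 20 17 21
f 20 21 19
f 21 17 22
f 21 22 19
f 22 17 23
f 22 23 19
f 23 17 24
f 23 24 19
f 24 17 25
f 24 25 19
f 25 17 26
f 25 26 19
f 26 17 27
f 26 27 19
f 27 17 28
f 27 28 19
f 28 17 29
f 28 29 19
f 29 17 30
f 29 30 19
f 30 17 31
f 30 31 19
f 31 17 18
f 31 18 19



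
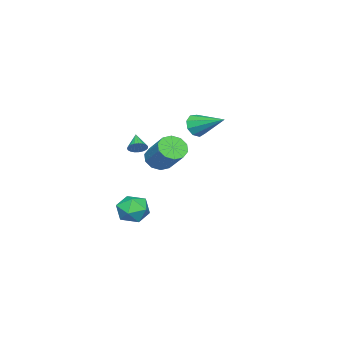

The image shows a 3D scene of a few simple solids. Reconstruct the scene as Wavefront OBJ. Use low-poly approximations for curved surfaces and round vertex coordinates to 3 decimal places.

v 1.04 -1.569 1.228
v 1.802 -1.613 0.771
v 2.702 -0.215 2.134
v 1.94 -0.171 2.592
v 1.498 -1.208 0.556
v 2.398 0.19 1.919
v 1.019 -0.941 0.598
v 1.919 0.457 1.961
v 0.548 -0.914 0.881
v 1.448 0.484 2.244
v 0.265 -1.137 1.296
v 1.165 0.261 2.659
v 0.278 -1.525 1.686
v 1.178 -0.127 3.049
v 0.582 -1.93 1.901
v 1.482 -0.532 3.264
v 1.061 -2.197 1.859
v 1.961 -0.799 3.222
v 1.532 -2.224 1.576
v 2.432 -0.826 2.939
v 1.815 -2.001 1.161
v 2.715 -0.603 2.524
v 3.126 -1.689 2.663
v 3.509 -1.669 3.084
v 2.414 -2.231 3.337
v 3.388 -1.468 3.118
v 3.222 -1.305 3.073
v 3.039 -1.209 2.957
v 2.871 -1.196 2.791
v 2.747 -1.268 2.602
v 2.689 -1.413 2.424
v 2.706 -1.605 2.287
v 2.796 -1.813 2.215
v 2.943 -1.999 2.221
v 3.121 -2.131 2.303
v 3.301 -2.187 2.448
v 3.45 -2.157 2.629
v 3.543 -2.046 2.817
v 3.564 -1.873 2.978
v -3.722 -1.898 2.21
v -3.106 -2.212 2.705
v -3.438 0.078 3.11
v -2.88 -2.017 2.205
v -3.048 -1.766 1.708
v -3.532 -1.577 1.446
v -4.104 -1.539 1.541
v -4.497 -1.668 1.949
v -4.528 -1.905 2.479
v -4.181 -2.139 2.883
v -3.62 -2.26 2.972
v 3.992 -0.637 -1.438
v 4.771 -1.322 -1.61
v 2.849 -1.858 -1.75
v 3.628 -2.543 -1.922
v 3.455 -2.176 -0.952
v 4.161 -1.421 -0.759
v 3.459 -1.759 -2.601
v 4.165 -1.004 -2.408
v 4.442 -2.015 -2.329
v 4.439 -2.273 -1.309
v 3.181 -0.907 -2.051
v 3.178 -1.165 -1.031
f 2 1 5
f 2 5 3
f 3 5 6
f 3 6 4
f 5 1 7
f 5 7 6
f 6 7 8
f 6 8 4
f 7 1 9
f 7 9 8
f 8 9 10
f 8 10 4
f 9 1 11
f 9 11 10
f 10 11 12
f 10 12 4
f 11 1 13
f 11 13 12
f 12 13 14
f 12 14 4
f 13 1 15
f 13 15 14
f 14 15 16
f 14 16 4
f 15 1 17
f 15 17 16
f 16 17 18
f 16 18 4
f 17 1 19
f 17 19 18
f 18 19 20
f 18 20 4
f 19 1 21
f 19 21 20
f 20 21 22
f 20 22 4
f 21 1 2
f 21 2 22
f 22 2 3
f 22 3 4
f 24 23 26
f 24 26 25
f 26 23 27
f 26 27 25
f 27 23 28
f 27 28 25
f 28 23 29
f 28 29 25
f 29 23 30
f 29 30 25
f 30 23 31
f 30 31 25
f 31 23 32
f 31 32 25
f 32 23 33
f 32 33 25
f 33 23 34
f 33 34 25
f 34 23 35
f 34 35 25
f 35 23 36
f 35 36 25
f 36 23 37
f 36 37 25
f 37 23 38
f 37 38 25
f 38 23 39
f 38 39 25
f 39 23 24
f 39 24 25
f 41 40 43
f 41 43 42
f 43 40 44
f 43 44 42
f 44 40 45
f 44 45 42
f 45 40 46
f 45 46 42
f 46 40 47
f 46 47 42
f 47 40 48
f 47 48 42
f 48 40 49
f 48 49 42
f 49 40 50
f 49 50 42
f 50 40 41
f 50 41 42
f 51 62 56
f 51 56 52
f 51 52 58
f 51 58 61
f 51 61 62
f 52 56 60
f 56 62 55
f 62 61 53
f 61 58 57
f 58 52 59
f 54 60 55
f 54 55 53
f 54 53 57
f 54 57 59
f 54 59 60
f 55 60 56
f 53 55 62
f 57 53 61
f 59 57 58
f 60 59 52



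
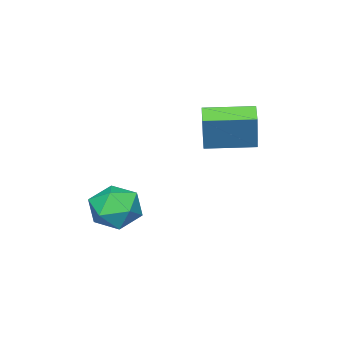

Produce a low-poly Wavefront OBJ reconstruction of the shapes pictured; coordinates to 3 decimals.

v -1.199 -2.973 -2.251
v -0.314 -2.577 -2.707
v -1.006 -4.443 -3.153
v -0.121 -4.047 -3.609
v -0.121 -4.296 -2.566
v -0.24 -3.387 -2.009
v -1.08 -3.633 -3.851
v -1.199 -2.724 -3.294
v -0.24 -2.984 -3.697
v 0.353 -3.394 -2.902
v -1.673 -3.626 -2.958
v -1.08 -4.036 -2.163
v -3.142 -1.563 0.282
v -2.56 -1.179 1.909
v -4.304 -0.099 0.353
v -3.721 0.285 1.979
v -2.559 -1.085 -0.039
v -1.976 -0.701 1.587
v -3.72 0.379 0.031
v -3.138 0.763 1.658
f 1 12 6
f 1 6 2
f 1 2 8
f 1 8 11
f 1 11 12
f 2 6 10
f 6 12 5
f 12 11 3
f 11 8 7
f 8 2 9
f 4 10 5
f 4 5 3
f 4 3 7
f 4 7 9
f 4 9 10
f 5 10 6
f 3 5 12
f 7 3 11
f 9 7 8
f 10 9 2
f 14 16 13
f 17 14 13
f 13 16 15
f 15 17 13
f 14 20 16
f 18 14 17
f 18 20 14
f 16 20 15
f 19 17 15
f 15 20 19
f 19 18 17
f 20 18 19



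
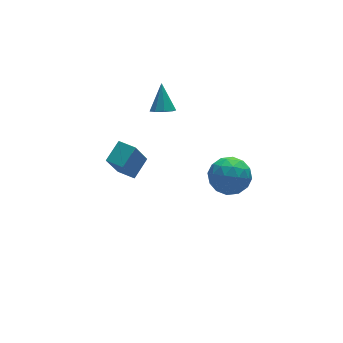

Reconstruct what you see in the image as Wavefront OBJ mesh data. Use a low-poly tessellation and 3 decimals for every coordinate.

v 3.676 -2.123 0.746
v 4.3 -3.039 1.077
v 2.1 -3.081 1.063
v 2.724 -3.997 1.394
v 2.702 -3.045 2.051
v 3.676 -2.453 1.854
v 2.724 -3.667 0.286
v 3.698 -3.075 0.089
v 3.712 -3.993 0.792
v 3.698 -3.609 1.883
v 2.702 -2.511 0.257
v 2.688 -2.127 1.348
v 4.126 -2.497 0.883
v 2.274 -3.623 1.257
v 2.261 -3.064 1.642
v 2.627 -3.602 1.837
v 3.759 -2.152 1.341
v 4.126 -2.691 1.535
v 3.187 -2.694 2.107
v 2.274 -3.429 0.605
v 2.641 -3.968 0.799
v 3.773 -2.518 0.303
v 4.139 -3.056 0.498
v 3.213 -3.426 0.033
v 4.147 -3.596 0.911
v 3.221 -4.159 1.097
v 3.221 -3.965 0.446
v 3.794 -3.617 0.33
v 4.139 -3.37 1.552
v 3.213 -3.934 1.738
v 3.2 -3.374 2.124
v 3.772 -3.026 2.009
v 3.793 -3.931 1.385
v 3.187 -2.186 0.402
v 2.261 -2.75 0.588
v 2.628 -3.094 0.131
v 3.2 -2.746 0.016
v 3.179 -1.961 1.043
v 2.253 -2.524 1.229
v 2.606 -2.503 1.81
v 3.179 -2.155 1.694
v 2.607 -2.189 0.755
v 0.717 2.743 -3.493
v -0.154 2.237 -1.65
v 0.175 3.642 -3.502
v -0.696 3.136 -1.659
v 1.736 3.364 -2.841
v 0.865 2.858 -0.998
v 1.194 4.263 -2.85
v 0.323 3.757 -1.007
v 2.511 3.08 1.239
v 3.151 3.155 0.993
v 2.909 4.02 2.561
v 2.874 3.501 0.83
v 2.427 3.65 0.859
v 2.019 3.532 1.066
v 1.842 3.203 1.353
v 1.977 2.816 1.588
v 2.363 2.553 1.659
v 2.817 2.536 1.534
v 3.129 2.774 1.271
f 1 38 17
f 38 12 41
f 17 41 6
f 38 41 17
f 1 17 13
f 17 6 18
f 13 18 2
f 17 18 13
f 1 13 22
f 13 2 23
f 22 23 8
f 13 23 22
f 1 22 34
f 22 8 37
f 34 37 11
f 22 37 34
f 1 34 38
f 34 11 42
f 38 42 12
f 34 42 38
f 2 18 29
f 18 6 32
f 29 32 10
f 18 32 29
f 6 41 19
f 41 12 40
f 19 40 5
f 41 40 19
f 12 42 39
f 42 11 35
f 39 35 3
f 42 35 39
f 11 37 36
f 37 8 24
f 36 24 7
f 37 24 36
f 8 23 28
f 23 2 25
f 28 25 9
f 23 25 28
f 4 30 16
f 30 10 31
f 16 31 5
f 30 31 16
f 4 16 14
f 16 5 15
f 14 15 3
f 16 15 14
f 4 14 21
f 14 3 20
f 21 20 7
f 14 20 21
f 4 21 26
f 21 7 27
f 26 27 9
f 21 27 26
f 4 26 30
f 26 9 33
f 30 33 10
f 26 33 30
f 5 31 19
f 31 10 32
f 19 32 6
f 31 32 19
f 3 15 39
f 15 5 40
f 39 40 12
f 15 40 39
f 7 20 36
f 20 3 35
f 36 35 11
f 20 35 36
f 9 27 28
f 27 7 24
f 28 24 8
f 27 24 28
f 10 33 29
f 33 9 25
f 29 25 2
f 33 25 29
f 44 46 43
f 47 44 43
f 43 46 45
f 45 47 43
f 44 50 46
f 48 44 47
f 48 50 44
f 46 50 45
f 49 47 45
f 45 50 49
f 49 48 47
f 50 48 49
f 52 51 54
f 52 54 53
f 54 51 55
f 54 55 53
f 55 51 56
f 55 56 53
f 56 51 57
f 56 57 53
f 57 51 58
f 57 58 53
f 58 51 59
f 58 59 53
f 59 51 60
f 59 60 53
f 60 51 61
f 60 61 53
f 61 51 52
f 61 52 53



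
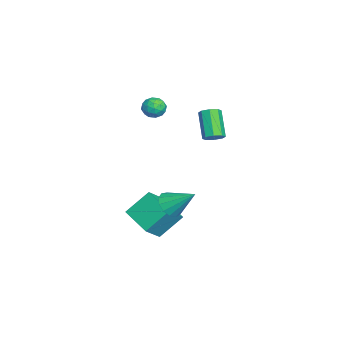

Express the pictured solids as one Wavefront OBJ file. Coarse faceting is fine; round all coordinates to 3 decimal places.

v -2.927 -1.095 2.922
v -2.485 -0.687 3.416
v -1.935 -1.253 2.164
v -1.493 -0.845 2.658
v -1.754 -1.549 2.861
v -2.368 -1.451 3.329
v -2.052 -0.489 2.251
v -2.666 -0.391 2.719
v -1.945 -0.312 3.001
v -1.761 -0.967 3.378
v -2.659 -0.973 2.202
v -2.475 -1.628 2.579
v -2.793 -0.877 3.236
v -1.627 -1.063 2.344
v -1.78 -1.477 2.464
v -1.521 -1.237 2.754
v -2.724 -1.327 3.185
v -2.465 -1.087 3.475
v -2.035 -1.593 3.149
v -1.955 -0.853 2.105
v -1.696 -0.613 2.395
v -2.899 -0.703 2.826
v -2.64 -0.463 3.116
v -2.385 -0.347 2.431
v -2.216 -0.417 3.282
v -1.632 -0.51 2.836
v -1.961 -0.3 2.597
v -2.322 -0.243 2.872
v -2.108 -0.802 3.503
v -1.524 -0.895 3.058
v -1.678 -1.309 3.177
v -2.039 -1.251 3.453
v -1.79 -0.582 3.259
v -2.896 -1.045 2.522
v -2.312 -1.138 2.077
v -2.381 -0.689 2.127
v -2.742 -0.631 2.403
v -2.788 -1.43 2.744
v -2.204 -1.523 2.298
v -2.098 -1.697 2.708
v -2.459 -1.64 2.983
v -2.63 -1.358 2.321
v 0.307 -1.67 -4.879
v 1.301 -2.374 -3.825
v -0.212 -0.38 -3.527
v 0.782 -1.083 -2.473
v 1.838 -0.417 -5.487
v 2.832 -1.12 -4.433
v 1.319 0.874 -4.135
v 2.313 0.17 -3.081
v 2.24 0.191 -2.585
v 2.862 -0.37 -2.204
v 2.78 1.609 -1.375
v 3.103 -0.129 -2.595
v 3.069 0.214 -2.982
v 2.773 0.55 -3.243
v 2.307 0.772 -3.295
v 1.82 0.809 -3.121
v 1.466 0.65 -2.777
v 1.358 0.346 -2.372
v 1.53 -0.008 -2.034
v 1.928 -0.298 -1.871
v 2.424 -0.433 -1.934
v 0.918 2.561 2.106
v 1.409 2.563 2.532
v 0.173 2.281 3.96
v -0.318 2.279 3.534
v 1.22 3.017 2.457
v -0.016 2.735 3.886
v 0.854 3.204 2.177
v -0.383 2.921 3.606
v 0.525 3.015 1.855
v -0.711 2.732 3.284
v 0.427 2.559 1.68
v -0.809 2.277 3.108
v 0.616 2.105 1.754
v -0.62 1.823 3.183
v 0.983 1.919 2.034
v -0.254 1.636 3.463
v 1.311 2.108 2.356
v 0.075 1.825 3.785
f 1 38 17
f 38 12 41
f 17 41 6
f 38 41 17
f 1 17 13
f 17 6 18
f 13 18 2
f 17 18 13
f 1 13 22
f 13 2 23
f 22 23 8
f 13 23 22
f 1 22 34
f 22 8 37
f 34 37 11
f 22 37 34
f 1 34 38
f 34 11 42
f 38 42 12
f 34 42 38
f 2 18 29
f 18 6 32
f 29 32 10
f 18 32 29
f 6 41 19
f 41 12 40
f 19 40 5
f 41 40 19
f 12 42 39
f 42 11 35
f 39 35 3
f 42 35 39
f 11 37 36
f 37 8 24
f 36 24 7
f 37 24 36
f 8 23 28
f 23 2 25
f 28 25 9
f 23 25 28
f 4 30 16
f 30 10 31
f 16 31 5
f 30 31 16
f 4 16 14
f 16 5 15
f 14 15 3
f 16 15 14
f 4 14 21
f 14 3 20
f 21 20 7
f 14 20 21
f 4 21 26
f 21 7 27
f 26 27 9
f 21 27 26
f 4 26 30
f 26 9 33
f 30 33 10
f 26 33 30
f 5 31 19
f 31 10 32
f 19 32 6
f 31 32 19
f 3 15 39
f 15 5 40
f 39 40 12
f 15 40 39
f 7 20 36
f 20 3 35
f 36 35 11
f 20 35 36
f 9 27 28
f 27 7 24
f 28 24 8
f 27 24 28
f 10 33 29
f 33 9 25
f 29 25 2
f 33 25 29
f 44 46 43
f 47 44 43
f 43 46 45
f 45 47 43
f 44 50 46
f 48 44 47
f 48 50 44
f 46 50 45
f 49 47 45
f 45 50 49
f 49 48 47
f 50 48 49
f 52 51 54
f 52 54 53
f 54 51 55
f 54 55 53
f 55 51 56
f 55 56 53
f 56 51 57
f 56 57 53
f 57 51 58
f 57 58 53
f 58 51 59
f 58 59 53
f 59 51 60
f 59 60 53
f 60 51 61
f 60 61 53
f 61 51 62
f 61 62 53
f 62 51 63
f 62 63 53
f 63 51 52
f 63 52 53
f 65 64 68
f 65 68 66
f 66 68 69
f 66 69 67
f 68 64 70
f 68 70 69
f 69 70 71
f 69 71 67
f 70 64 72
f 70 72 71
f 71 72 73
f 71 73 67
f 72 64 74
f 72 74 73
f 73 74 75
f 73 75 67
f 74 64 76
f 74 76 75
f 75 76 77
f 75 77 67
f 76 64 78
f 76 78 77
f 77 78 79
f 77 79 67
f 78 64 80
f 78 80 79
f 79 80 81
f 79 81 67
f 80 64 65
f 80 65 81
f 81 65 66
f 81 66 67



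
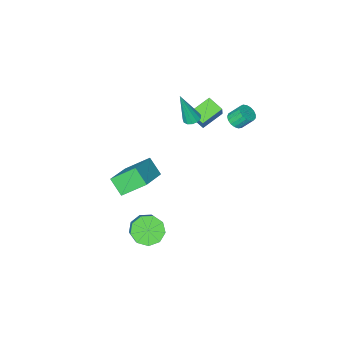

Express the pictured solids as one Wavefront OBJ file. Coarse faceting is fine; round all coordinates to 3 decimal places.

v -4.278 -3.234 1.503
v -4.017 -2.913 2.358
v -4.463 -2.211 1.175
v -4.201 -1.89 2.03
v -2.859 -3.13 1.03
v -2.597 -2.809 1.885
v -3.043 -2.107 0.702
v -2.782 -1.786 1.557
v -2.193 -1.999 2.215
v -1.903 -1.531 2.215
v -1.607 -2.361 4.305
v -2.189 -1.457 2.308
v -2.477 -1.555 2.372
v -2.674 -1.794 2.385
v -2.718 -2.098 2.345
v -2.595 -2.371 2.264
v -2.345 -2.525 2.167
v -2.046 -2.513 2.085
v -1.794 -2.338 2.045
v -1.668 -2.055 2.059
v -1.709 -1.754 2.122
v -3.745 0.042 2.849
v -3.228 0.295 3.017
v -3.718 0.751 3.839
v -4.235 0.498 3.671
v -3.344 0.488 2.84
v -3.835 0.945 3.662
v -3.553 0.58 2.665
v -4.043 1.036 3.487
v -3.805 0.548 2.532
v -4.296 1.004 3.354
v -4.044 0.4 2.472
v -4.534 0.856 3.293
v -4.214 0.17 2.498
v -4.704 0.626 3.32
v -4.277 -0.089 2.605
v -4.767 0.367 3.426
v -4.218 -0.319 2.767
v -4.708 0.138 3.589
v -4.05 -0.465 2.949
v -4.54 -0.009 3.77
v -3.813 -0.496 3.107
v -4.303 -0.039 3.929
v -3.56 -0.403 3.207
v -4.05 0.053 4.028
v -3.349 -0.208 3.224
v -3.839 0.248 4.046
v -3.229 0.043 3.156
v -3.719 0.5 3.978
v 3.059 -0.842 1.519
v 1.942 -0.039 2.585
v 2.943 0.058 0.719
v 1.826 0.861 1.784
v 4.634 0.159 2.416
v 3.517 0.962 3.481
v 4.518 1.059 1.615
v 3.401 1.862 2.681
v 2.607 0.518 -3.341
v 3.165 -0.202 -2.98
v 3.71 0.821 -1.778
v 3.153 1.542 -2.139
v 3.51 0.148 -3.435
v 4.055 1.172 -2.234
v 3.433 0.672 -3.847
v 3.978 1.696 -2.645
v 2.969 1.124 -4.021
v 3.514 2.148 -2.82
v 2.336 1.292 -3.877
v 2.881 2.316 -2.676
v 1.83 1.098 -3.482
v 2.376 2.122 -2.281
v 1.688 0.633 -3.021
v 2.233 1.657 -1.82
v 1.976 0.114 -2.71
v 2.521 1.138 -1.508
v 2.559 -0.216 -2.693
v 3.105 0.808 -1.492
f 2 4 1
f 5 2 1
f 1 4 3
f 3 5 1
f 2 8 4
f 6 2 5
f 6 8 2
f 4 8 3
f 7 5 3
f 3 8 7
f 7 6 5
f 8 6 7
f 10 9 12
f 10 12 11
f 12 9 13
f 12 13 11
f 13 9 14
f 13 14 11
f 14 9 15
f 14 15 11
f 15 9 16
f 15 16 11
f 16 9 17
f 16 17 11
f 17 9 18
f 17 18 11
f 18 9 19
f 18 19 11
f 19 9 20
f 19 20 11
f 20 9 21
f 20 21 11
f 21 9 10
f 21 10 11
f 23 22 26
f 23 26 24
f 24 26 27
f 24 27 25
f 26 22 28
f 26 28 27
f 27 28 29
f 27 29 25
f 28 22 30
f 28 30 29
f 29 30 31
f 29 31 25
f 30 22 32
f 30 32 31
f 31 32 33
f 31 33 25
f 32 22 34
f 32 34 33
f 33 34 35
f 33 35 25
f 34 22 36
f 34 36 35
f 35 36 37
f 35 37 25
f 36 22 38
f 36 38 37
f 37 38 39
f 37 39 25
f 38 22 40
f 38 40 39
f 39 40 41
f 39 41 25
f 40 22 42
f 40 42 41
f 41 42 43
f 41 43 25
f 42 22 44
f 42 44 43
f 43 44 45
f 43 45 25
f 44 22 46
f 44 46 45
f 45 46 47
f 45 47 25
f 46 22 48
f 46 48 47
f 47 48 49
f 47 49 25
f 48 22 23
f 48 23 49
f 49 23 24
f 49 24 25
f 51 53 50
f 54 51 50
f 50 53 52
f 52 54 50
f 51 57 53
f 55 51 54
f 55 57 51
f 53 57 52
f 56 54 52
f 52 57 56
f 56 55 54
f 57 55 56
f 59 58 62
f 59 62 60
f 60 62 63
f 60 63 61
f 62 58 64
f 62 64 63
f 63 64 65
f 63 65 61
f 64 58 66
f 64 66 65
f 65 66 67
f 65 67 61
f 66 58 68
f 66 68 67
f 67 68 69
f 67 69 61
f 68 58 70
f 68 70 69
f 69 70 71
f 69 71 61
f 70 58 72
f 70 72 71
f 71 72 73
f 71 73 61
f 72 58 74
f 72 74 73
f 73 74 75
f 73 75 61
f 74 58 76
f 74 76 75
f 75 76 77
f 75 77 61
f 76 58 59
f 76 59 77
f 77 59 60
f 77 60 61



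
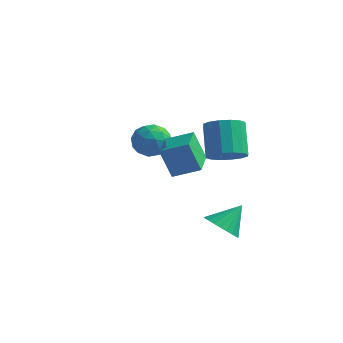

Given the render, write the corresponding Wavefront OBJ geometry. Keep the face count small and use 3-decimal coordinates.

v 0.508 -2.281 0.226
v 0.008 -2.453 1.587
v -0.29 -0.75 0.126
v -0.791 -0.922 1.487
v 1.531 -1.718 0.673
v 1.03 -1.89 2.034
v 0.732 -0.187 0.573
v 0.232 -0.359 1.934
v 1.561 -0.302 -3.228
v 2.1 0.095 -3.8
v 1.979 0.622 -2.192
v 1.81 0.275 -3.844
v 1.483 0.367 -3.794
v 1.168 0.357 -3.658
v 0.913 0.247 -3.457
v 0.756 0.053 -3.221
v 0.722 -0.195 -2.986
v 0.816 -0.459 -2.787
v 1.023 -0.7 -2.656
v 1.312 -0.88 -2.612
v 1.639 -0.972 -2.662
v 1.954 -0.962 -2.798
v 2.21 -0.851 -2.999
v 2.366 -0.658 -3.235
v 2.4 -0.41 -3.47
v 2.307 -0.145 -3.669
v -3.865 2.909 -0.985
v -3.061 2.423 -1.101
v -4.339 1.877 0.041
v -3.535 1.391 -0.075
v -3.52 2.238 0.347
v -3.227 2.876 -0.287
v -4.173 1.424 -0.773
v -3.88 2.062 -1.407
v -3.251 1.506 -0.97
v -2.848 2.009 -0.278
v -4.552 2.291 -0.782
v -4.149 2.794 -0.09
v -3.421 2.757 -1.134
v -3.979 1.543 0.074
v -3.97 2.041 0.322
v -3.497 1.756 0.253
v -3.519 3.023 -0.655
v -3.046 2.737 -0.723
v -3.316 2.629 0.128
v -4.354 1.563 -0.337
v -3.881 1.277 -0.405
v -3.903 2.544 -1.313
v -3.43 2.259 -1.382
v -4.084 1.671 -1.188
v -3.061 1.932 -1.125
v -3.339 1.325 -0.521
v -3.714 1.345 -0.931
v -3.542 1.719 -1.304
v -2.823 2.228 -0.718
v -3.102 1.621 -0.114
v -3.093 2.119 0.134
v -2.921 2.494 -0.239
v -2.935 1.688 -0.64
v -4.298 2.679 -0.946
v -4.577 2.072 -0.342
v -4.479 1.806 -0.821
v -4.307 2.181 -1.194
v -4.061 2.975 -0.539
v -4.339 2.368 0.065
v -3.858 2.581 0.244
v -3.686 2.955 -0.129
v -4.465 2.612 -0.42
v 1.363 0.394 0.571
v 2.152 0.768 0.744
v 1.466 1.58 2.121
v 0.677 1.206 1.949
v 1.938 1.064 0.463
v 1.252 1.876 1.84
v 1.571 1.181 0.211
v 0.884 1.993 1.588
v 1.147 1.086 0.056
v 0.461 1.898 1.433
v 0.782 0.806 0.038
v 0.096 1.619 1.416
v 0.572 0.416 0.164
v -0.114 1.228 1.541
v 0.574 0.02 0.399
v -0.112 0.832 1.776
v 0.788 -0.276 0.68
v 0.102 0.536 2.057
v 1.156 -0.393 0.932
v 0.469 0.419 2.309
v 1.579 -0.298 1.087
v 0.893 0.514 2.464
v 1.944 -0.019 1.104
v 1.258 0.794 2.482
v 2.154 0.372 0.979
v 1.468 1.184 2.356
f 2 4 1
f 5 2 1
f 1 4 3
f 3 5 1
f 2 8 4
f 6 2 5
f 6 8 2
f 4 8 3
f 7 5 3
f 3 8 7
f 7 6 5
f 8 6 7
f 10 9 12
f 10 12 11
f 12 9 13
f 12 13 11
f 13 9 14
f 13 14 11
f 14 9 15
f 14 15 11
f 15 9 16
f 15 16 11
f 16 9 17
f 16 17 11
f 17 9 18
f 17 18 11
f 18 9 19
f 18 19 11
f 19 9 20
f 19 20 11
f 20 9 21
f 20 21 11
f 21 9 22
f 21 22 11
f 22 9 23
f 22 23 11
f 23 9 24
f 23 24 11
f 24 9 25
f 24 25 11
f 25 9 26
f 25 26 11
f 26 9 10
f 26 10 11
f 27 64 43
f 64 38 67
f 43 67 32
f 64 67 43
f 27 43 39
f 43 32 44
f 39 44 28
f 43 44 39
f 27 39 48
f 39 28 49
f 48 49 34
f 39 49 48
f 27 48 60
f 48 34 63
f 60 63 37
f 48 63 60
f 27 60 64
f 60 37 68
f 64 68 38
f 60 68 64
f 28 44 55
f 44 32 58
f 55 58 36
f 44 58 55
f 32 67 45
f 67 38 66
f 45 66 31
f 67 66 45
f 38 68 65
f 68 37 61
f 65 61 29
f 68 61 65
f 37 63 62
f 63 34 50
f 62 50 33
f 63 50 62
f 34 49 54
f 49 28 51
f 54 51 35
f 49 51 54
f 30 56 42
f 56 36 57
f 42 57 31
f 56 57 42
f 30 42 40
f 42 31 41
f 40 41 29
f 42 41 40
f 30 40 47
f 40 29 46
f 47 46 33
f 40 46 47
f 30 47 52
f 47 33 53
f 52 53 35
f 47 53 52
f 30 52 56
f 52 35 59
f 56 59 36
f 52 59 56
f 31 57 45
f 57 36 58
f 45 58 32
f 57 58 45
f 29 41 65
f 41 31 66
f 65 66 38
f 41 66 65
f 33 46 62
f 46 29 61
f 62 61 37
f 46 61 62
f 35 53 54
f 53 33 50
f 54 50 34
f 53 50 54
f 36 59 55
f 59 35 51
f 55 51 28
f 59 51 55
f 70 69 73
f 70 73 71
f 71 73 74
f 71 74 72
f 73 69 75
f 73 75 74
f 74 75 76
f 74 76 72
f 75 69 77
f 75 77 76
f 76 77 78
f 76 78 72
f 77 69 79
f 77 79 78
f 78 79 80
f 78 80 72
f 79 69 81
f 79 81 80
f 80 81 82
f 80 82 72
f 81 69 83
f 81 83 82
f 82 83 84
f 82 84 72
f 83 69 85
f 83 85 84
f 84 85 86
f 84 86 72
f 85 69 87
f 85 87 86
f 86 87 88
f 86 88 72
f 87 69 89
f 87 89 88
f 88 89 90
f 88 90 72
f 89 69 91
f 89 91 90
f 90 91 92
f 90 92 72
f 91 69 93
f 91 93 92
f 92 93 94
f 92 94 72
f 93 69 70
f 93 70 94
f 94 70 71
f 94 71 72



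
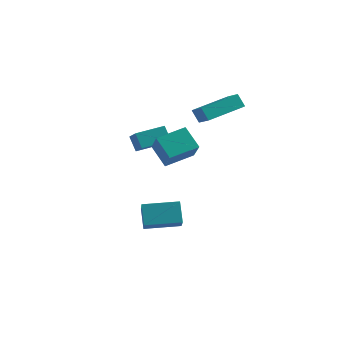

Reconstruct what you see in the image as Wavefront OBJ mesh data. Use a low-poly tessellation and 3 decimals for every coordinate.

v 2.666 0.853 2.511
v 2.229 0.942 3.211
v 3.759 2.61 2.969
v 3.322 2.699 3.67
v 3.518 0.161 3.13
v 3.081 0.25 3.831
v 4.611 1.918 3.589
v 4.174 2.007 4.289
v 0.366 -1.346 0.987
v -0.111 -1.1 1.771
v 1.358 -0.251 1.247
v 0.882 -0.006 2.031
v 1.218 -2.314 1.809
v 0.742 -2.069 2.593
v 2.211 -1.22 2.069
v 1.734 -0.974 2.853
v 3.306 -3.969 1.835
v 2.411 -3.592 2.745
v 4.208 -2.801 2.239
v 3.313 -2.424 3.148
v 4.067 -4.956 2.992
v 3.172 -4.579 3.901
v 4.969 -3.788 3.395
v 4.074 -3.411 4.305
v 1.248 -2.275 -3.731
v 1.929 -3.487 -2.701
v 0.793 -1.666 -2.713
v 1.474 -2.878 -1.683
v 2.806 -1.302 -3.617
v 3.487 -2.514 -2.587
v 2.351 -0.693 -2.599
v 3.032 -1.905 -1.569
f 2 4 1
f 5 2 1
f 1 4 3
f 3 5 1
f 2 8 4
f 6 2 5
f 6 8 2
f 4 8 3
f 7 5 3
f 3 8 7
f 7 6 5
f 8 6 7
f 10 12 9
f 13 10 9
f 9 12 11
f 11 13 9
f 10 16 12
f 14 10 13
f 14 16 10
f 12 16 11
f 15 13 11
f 11 16 15
f 15 14 13
f 16 14 15
f 18 20 17
f 21 18 17
f 17 20 19
f 19 21 17
f 18 24 20
f 22 18 21
f 22 24 18
f 20 24 19
f 23 21 19
f 19 24 23
f 23 22 21
f 24 22 23
f 26 28 25
f 29 26 25
f 25 28 27
f 27 29 25
f 26 32 28
f 30 26 29
f 30 32 26
f 28 32 27
f 31 29 27
f 27 32 31
f 31 30 29
f 32 30 31



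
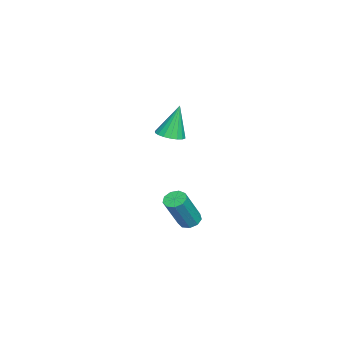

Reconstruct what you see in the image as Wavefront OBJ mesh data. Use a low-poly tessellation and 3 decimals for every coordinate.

v -3.007 -1.149 -0.397
v -2.227 -0.969 -0.272
v -3.413 -0.731 1.537
v -2.368 -0.652 -0.37
v -2.635 -0.433 -0.473
v -2.976 -0.356 -0.562
v -3.323 -0.436 -0.617
v -3.607 -0.657 -0.629
v -3.773 -0.975 -0.595
v -3.787 -1.328 -0.522
v -3.646 -1.645 -0.424
v -3.379 -1.864 -0.321
v -3.038 -1.941 -0.233
v -2.691 -1.861 -0.177
v -2.407 -1.64 -0.165
v -2.241 -1.322 -0.199
v 2.902 1.083 -3.128
v 3.446 1.201 -3.378
v 4.422 0.674 -1.501
v 3.878 0.557 -1.252
v 3.292 1.546 -3.202
v 4.268 1.02 -1.325
v 2.956 1.675 -2.991
v 3.932 1.149 -1.114
v 2.595 1.527 -2.844
v 3.571 1 -0.967
v 2.377 1.171 -2.831
v 3.353 0.645 -0.954
v 2.405 0.774 -2.957
v 3.381 0.248 -1.08
v 2.666 0.522 -3.163
v 3.642 -0.004 -1.286
v 3.037 0.532 -3.353
v 4.013 0.006 -1.476
v 3.345 0.8 -3.438
v 4.321 0.274 -1.561
f 2 1 4
f 2 4 3
f 4 1 5
f 4 5 3
f 5 1 6
f 5 6 3
f 6 1 7
f 6 7 3
f 7 1 8
f 7 8 3
f 8 1 9
f 8 9 3
f 9 1 10
f 9 10 3
f 10 1 11
f 10 11 3
f 11 1 12
f 11 12 3
f 12 1 13
f 12 13 3
f 13 1 14
f 13 14 3
f 14 1 15
f 14 15 3
f 15 1 16
f 15 16 3
f 16 1 2
f 16 2 3
f 18 17 21
f 18 21 19
f 19 21 22
f 19 22 20
f 21 17 23
f 21 23 22
f 22 23 24
f 22 24 20
f 23 17 25
f 23 25 24
f 24 25 26
f 24 26 20
f 25 17 27
f 25 27 26
f 26 27 28
f 26 28 20
f 27 17 29
f 27 29 28
f 28 29 30
f 28 30 20
f 29 17 31
f 29 31 30
f 30 31 32
f 30 32 20
f 31 17 33
f 31 33 32
f 32 33 34
f 32 34 20
f 33 17 35
f 33 35 34
f 34 35 36
f 34 36 20
f 35 17 18
f 35 18 36
f 36 18 19
f 36 19 20

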